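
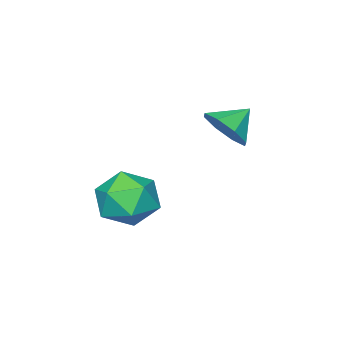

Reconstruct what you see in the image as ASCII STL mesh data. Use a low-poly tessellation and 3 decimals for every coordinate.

solid 
facet normal 0.805 -0.157 -0.572
outer loop
vertex -1.871 -2.546 1.228
vertex -2.435 -2.753 0.492
vertex -2.038 -1.96 0.832
endloop
endfacet
facet normal -0.041 0.551 0.833
outer loop
vertex -1.871 -2.546 1.228
vertex -2.038 -1.96 0.832
vertex -3.385 -2.567 1.168
endloop
endfacet
facet normal 0.805 -0.158 -0.571
outer loop
vertex -2.038 -1.96 0.832
vertex -2.435 -2.753 0.492
vertex -2.437 -1.838 0.236
endloop
endfacet
facet normal -0.300 0.875 0.380
outer loop
vertex -2.038 -1.96 0.832
vertex -2.437 -1.838 0.236
vertex -3.385 -2.567 1.168
endloop
endfacet
facet normal 0.804 -0.159 -0.573
outer loop
vertex -2.437 -1.838 0.236
vertex -2.435 -2.753 0.492
vertex -2.836 -2.253 -0.209
endloop
endfacet
facet normal -0.664 0.741 -0.096
outer loop
vertex -2.437 -1.838 0.236
vertex -2.836 -2.253 -0.209
vertex -3.385 -2.567 1.168
endloop
endfacet
facet normal 0.804 -0.158 -0.573
outer loop
vertex -2.836 -2.253 -0.209
vertex -2.435 -2.753 0.492
vertex -2.999 -2.961 -0.243
endloop
endfacet
facet normal -0.921 0.227 -0.315
outer loop
vertex -2.836 -2.253 -0.209
vertex -2.999 -2.961 -0.243
vertex -3.385 -2.567 1.168
endloop
endfacet
facet normal 0.804 -0.159 -0.572
outer loop
vertex -2.999 -2.961 -0.243
vertex -2.435 -2.753 0.492
vertex -2.833 -3.547 0.153
endloop
endfacet
facet normal -0.920 -0.362 -0.150
outer loop
vertex -2.999 -2.961 -0.243
vertex -2.833 -3.547 0.153
vertex -3.385 -2.567 1.168
endloop
endfacet
facet normal 0.804 -0.159 -0.573
outer loop
vertex -2.833 -3.547 0.153
vertex -2.435 -2.753 0.492
vertex -2.433 -3.668 0.748
endloop
endfacet
facet normal -0.660 -0.687 0.304
outer loop
vertex -2.833 -3.547 0.153
vertex -2.433 -3.668 0.748
vertex -3.385 -2.567 1.168
endloop
endfacet
facet normal 0.805 -0.158 -0.572
outer loop
vertex -2.433 -3.668 0.748
vertex -2.435 -2.753 0.492
vertex -2.035 -3.254 1.194
endloop
endfacet
facet normal -0.297 -0.553 0.778
outer loop
vertex -2.433 -3.668 0.748
vertex -2.035 -3.254 1.194
vertex -3.385 -2.567 1.168
endloop
endfacet
facet normal 0.805 -0.159 -0.572
outer loop
vertex -2.035 -3.254 1.194
vertex -2.435 -2.753 0.492
vertex -1.871 -2.546 1.228
endloop
endfacet
facet normal -0.039 -0.039 0.998
outer loop
vertex -2.035 -3.254 1.194
vertex -1.871 -2.546 1.228
vertex -3.385 -2.567 1.168
endloop
endfacet
facet normal 0.316 0.163 0.935
outer loop
vertex 0.91 -2.955 -0.89
vertex 0.81 -4.084 -0.659
vertex 1.806 -3.663 -1.069
endloop
endfacet
facet normal 0.600 0.637 0.484
outer loop
vertex 0.91 -2.955 -0.89
vertex 1.806 -3.663 -1.069
vertex 1.556 -2.84 -1.842
endloop
endfacet
facet normal 0.065 0.985 0.163
outer loop
vertex 0.91 -2.955 -0.89
vertex 1.556 -2.84 -1.842
vertex 0.405 -2.753 -1.911
endloop
endfacet
facet normal -0.549 0.725 0.415
outer loop
vertex 0.91 -2.955 -0.89
vertex 0.405 -2.753 -1.911
vertex -0.056 -3.521 -1.18
endloop
endfacet
facet normal -0.395 0.218 0.892
outer loop
vertex 0.91 -2.955 -0.89
vertex -0.056 -3.521 -1.18
vertex 0.81 -4.084 -0.659
endloop
endfacet
facet normal 0.961 0.277 -0.015
outer loop
vertex 1.556 -2.84 -1.842
vertex 1.806 -3.663 -1.069
vertex 1.856 -3.899 -2.2
endloop
endfacet
facet normal 0.501 -0.489 0.714
outer loop
vertex 1.806 -3.663 -1.069
vertex 0.81 -4.084 -0.659
vertex 1.395 -4.667 -1.469
endloop
endfacet
facet normal -0.650 -0.402 0.645
outer loop
vertex 0.81 -4.084 -0.659
vertex -0.056 -3.521 -1.18
vertex 0.244 -4.58 -1.538
endloop
endfacet
facet normal -0.899 0.419 -0.127
outer loop
vertex -0.056 -3.521 -1.18
vertex 0.405 -2.753 -1.911
vertex -0.006 -3.757 -2.311
endloop
endfacet
facet normal 0.096 0.839 -0.535
outer loop
vertex 0.405 -2.753 -1.911
vertex 1.556 -2.84 -1.842
vertex 0.99 -3.336 -2.721
endloop
endfacet
facet normal 0.549 -0.725 -0.415
outer loop
vertex 0.89 -4.465 -2.49
vertex 1.856 -3.899 -2.2
vertex 1.395 -4.667 -1.469
endloop
endfacet
facet normal -0.065 -0.985 -0.163
outer loop
vertex 0.89 -4.465 -2.49
vertex 1.395 -4.667 -1.469
vertex 0.244 -4.58 -1.538
endloop
endfacet
facet normal -0.600 -0.637 -0.484
outer loop
vertex 0.89 -4.465 -2.49
vertex 0.244 -4.58 -1.538
vertex -0.006 -3.757 -2.311
endloop
endfacet
facet normal -0.316 -0.163 -0.935
outer loop
vertex 0.89 -4.465 -2.49
vertex -0.006 -3.757 -2.311
vertex 0.99 -3.336 -2.721
endloop
endfacet
facet normal 0.395 -0.218 -0.892
outer loop
vertex 0.89 -4.465 -2.49
vertex 0.99 -3.336 -2.721
vertex 1.856 -3.899 -2.2
endloop
endfacet
facet normal 0.899 -0.419 0.127
outer loop
vertex 1.395 -4.667 -1.469
vertex 1.856 -3.899 -2.2
vertex 1.806 -3.663 -1.069
endloop
endfacet
facet normal -0.096 -0.839 0.535
outer loop
vertex 0.244 -4.58 -1.538
vertex 1.395 -4.667 -1.469
vertex 0.81 -4.084 -0.659
endloop
endfacet
facet normal -0.961 -0.277 0.015
outer loop
vertex -0.006 -3.757 -2.311
vertex 0.244 -4.58 -1.538
vertex -0.056 -3.521 -1.18
endloop
endfacet
facet normal -0.501 0.489 -0.714
outer loop
vertex 0.99 -3.336 -2.721
vertex -0.006 -3.757 -2.311
vertex 0.405 -2.753 -1.911
endloop
endfacet
facet normal 0.650 0.402 -0.645
outer loop
vertex 1.856 -3.899 -2.2
vertex 0.99 -3.336 -2.721
vertex 1.556 -2.84 -1.842
endloop
endfacet

endsolid


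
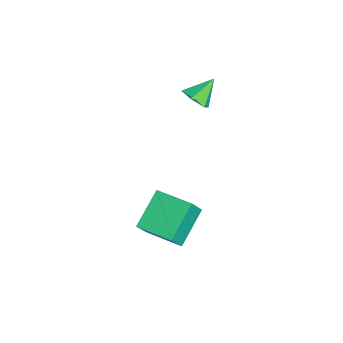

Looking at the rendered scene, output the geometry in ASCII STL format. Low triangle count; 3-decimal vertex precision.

solid 
facet normal -0.587 -0.809 -0.025
outer loop
vertex 0.848 0.739 -2.165
vertex 0.267 1.195 -3.295
vertex 2.178 -0.194 -3.226
endloop
endfacet
facet normal 0.431 -0.337 0.837
outer loop
vertex 3.193 1.205 -3.185
vertex 0.848 0.739 -2.165
vertex 2.178 -0.194 -3.226
endloop
endfacet
facet normal -0.587 -0.809 -0.023
outer loop
vertex 2.178 -0.194 -3.226
vertex 0.267 1.195 -3.295
vertex 1.596 0.261 -4.356
endloop
endfacet
facet normal 0.685 -0.481 -0.547
outer loop
vertex 1.596 0.261 -4.356
vertex 3.193 1.205 -3.185
vertex 2.178 -0.194 -3.226
endloop
endfacet
facet normal -0.685 0.481 0.547
outer loop
vertex 0.848 0.739 -2.165
vertex 1.282 2.594 -3.254
vertex 0.267 1.195 -3.295
endloop
endfacet
facet normal 0.431 -0.337 0.837
outer loop
vertex 1.864 2.139 -2.124
vertex 0.848 0.739 -2.165
vertex 3.193 1.205 -3.185
endloop
endfacet
facet normal -0.685 0.481 0.547
outer loop
vertex 1.864 2.139 -2.124
vertex 1.282 2.594 -3.254
vertex 0.848 0.739 -2.165
endloop
endfacet
facet normal -0.431 0.337 -0.837
outer loop
vertex 0.267 1.195 -3.295
vertex 1.282 2.594 -3.254
vertex 1.596 0.261 -4.356
endloop
endfacet
facet normal 0.685 -0.481 -0.547
outer loop
vertex 2.612 1.661 -4.315
vertex 3.193 1.205 -3.185
vertex 1.596 0.261 -4.356
endloop
endfacet
facet normal -0.431 0.337 -0.837
outer loop
vertex 1.596 0.261 -4.356
vertex 1.282 2.594 -3.254
vertex 2.612 1.661 -4.315
endloop
endfacet
facet normal 0.588 0.809 0.024
outer loop
vertex 2.612 1.661 -4.315
vertex 1.864 2.139 -2.124
vertex 3.193 1.205 -3.185
endloop
endfacet
facet normal 0.587 0.809 0.024
outer loop
vertex 1.282 2.594 -3.254
vertex 1.864 2.139 -2.124
vertex 2.612 1.661 -4.315
endloop
endfacet
facet normal 0.397 -0.647 -0.651
outer loop
vertex -0.94 2.282 2.255
vertex -1.424 2.493 1.75
vertex -0.78 2.834 1.804
endloop
endfacet
facet normal 0.625 0.377 0.683
outer loop
vertex -0.94 2.282 2.255
vertex -0.78 2.834 1.804
vertex -1.936 3.327 2.59
endloop
endfacet
facet normal 0.397 -0.647 -0.651
outer loop
vertex -0.78 2.834 1.804
vertex -1.424 2.493 1.75
vertex -1.264 3.045 1.299
endloop
endfacet
facet normal 0.395 0.919 0.005
outer loop
vertex -0.78 2.834 1.804
vertex -1.264 3.045 1.299
vertex -1.936 3.327 2.59
endloop
endfacet
facet normal 0.397 -0.647 -0.651
outer loop
vertex -1.264 3.045 1.299
vertex -1.424 2.493 1.75
vertex -1.907 2.704 1.246
endloop
endfacet
facet normal -0.406 0.826 -0.392
outer loop
vertex -1.264 3.045 1.299
vertex -1.907 2.704 1.246
vertex -1.936 3.327 2.59
endloop
endfacet
facet normal 0.397 -0.646 -0.651
outer loop
vertex -1.907 2.704 1.246
vertex -1.424 2.493 1.75
vertex -2.067 2.152 1.696
endloop
endfacet
facet normal -0.975 0.193 -0.110
outer loop
vertex -1.907 2.704 1.246
vertex -2.067 2.152 1.696
vertex -1.936 3.327 2.59
endloop
endfacet
facet normal 0.398 -0.647 -0.651
outer loop
vertex -2.067 2.152 1.696
vertex -1.424 2.493 1.75
vertex -1.583 1.941 2.201
endloop
endfacet
facet normal -0.745 -0.349 0.568
outer loop
vertex -2.067 2.152 1.696
vertex -1.583 1.941 2.201
vertex -1.936 3.327 2.59
endloop
endfacet
facet normal 0.398 -0.647 -0.651
outer loop
vertex -1.583 1.941 2.201
vertex -1.424 2.493 1.75
vertex -0.94 2.282 2.255
endloop
endfacet
facet normal 0.055 -0.257 0.965
outer loop
vertex -1.583 1.941 2.201
vertex -0.94 2.282 2.255
vertex -1.936 3.327 2.59
endloop
endfacet

endsolid


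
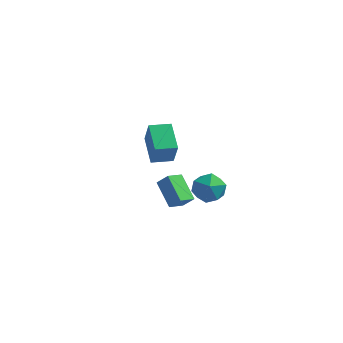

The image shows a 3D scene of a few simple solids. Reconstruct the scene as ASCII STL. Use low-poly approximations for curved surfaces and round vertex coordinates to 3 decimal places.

solid 
facet normal -0.816 -0.576 0.050
outer loop
vertex 2.242 -2.421 3.723
vertex 1.353 -1.097 4.467
vertex 1.803 -1.922 2.312
endloop
endfacet
facet normal 0.504 -0.753 -0.423
outer loop
vertex 2.767 -1.243 2.253
vertex 2.242 -2.421 3.723
vertex 1.803 -1.922 2.312
endloop
endfacet
facet normal -0.816 -0.575 0.050
outer loop
vertex 1.803 -1.922 2.312
vertex 1.353 -1.097 4.467
vertex 0.915 -0.598 3.056
endloop
endfacet
facet normal -0.281 0.320 -0.905
outer loop
vertex 0.915 -0.598 3.056
vertex 2.767 -1.243 2.253
vertex 1.803 -1.922 2.312
endloop
endfacet
facet normal 0.281 -0.320 0.905
outer loop
vertex 2.242 -2.421 3.723
vertex 2.317 -0.418 4.408
vertex 1.353 -1.097 4.467
endloop
endfacet
facet normal 0.505 -0.753 -0.423
outer loop
vertex 3.205 -1.742 3.664
vertex 2.242 -2.421 3.723
vertex 2.767 -1.243 2.253
endloop
endfacet
facet normal 0.281 -0.320 0.905
outer loop
vertex 3.205 -1.742 3.664
vertex 2.317 -0.418 4.408
vertex 2.242 -2.421 3.723
endloop
endfacet
facet normal -0.504 0.753 0.423
outer loop
vertex 1.353 -1.097 4.467
vertex 2.317 -0.418 4.408
vertex 0.915 -0.598 3.056
endloop
endfacet
facet normal -0.281 0.320 -0.905
outer loop
vertex 1.878 0.081 2.997
vertex 2.767 -1.243 2.253
vertex 0.915 -0.598 3.056
endloop
endfacet
facet normal -0.505 0.753 0.423
outer loop
vertex 0.915 -0.598 3.056
vertex 2.317 -0.418 4.408
vertex 1.878 0.081 2.997
endloop
endfacet
facet normal 0.816 0.576 -0.050
outer loop
vertex 1.878 0.081 2.997
vertex 3.205 -1.742 3.664
vertex 2.767 -1.243 2.253
endloop
endfacet
facet normal 0.816 0.576 -0.050
outer loop
vertex 2.317 -0.418 4.408
vertex 3.205 -1.742 3.664
vertex 1.878 0.081 2.997
endloop
endfacet
facet normal -0.675 0.014 -0.738
outer loop
vertex 0.137 2.821 -2.855
vertex 0.565 3.728 -3.229
vertex 1.254 1.866 -3.894
endloop
endfacet
facet normal -0.400 -0.847 0.349
outer loop
vertex 1.915 1.852 -3.171
vertex 0.137 2.821 -2.855
vertex 1.254 1.866 -3.894
endloop
endfacet
facet normal -0.675 0.014 -0.738
outer loop
vertex 1.254 1.866 -3.894
vertex 0.565 3.728 -3.229
vertex 1.682 2.773 -4.268
endloop
endfacet
facet normal 0.620 -0.531 -0.577
outer loop
vertex 1.682 2.773 -4.268
vertex 1.915 1.852 -3.171
vertex 1.254 1.866 -3.894
endloop
endfacet
facet normal -0.620 0.531 0.577
outer loop
vertex 0.137 2.821 -2.855
vertex 1.226 3.714 -2.506
vertex 0.565 3.728 -3.229
endloop
endfacet
facet normal -0.400 -0.847 0.349
outer loop
vertex 0.798 2.807 -2.132
vertex 0.137 2.821 -2.855
vertex 1.915 1.852 -3.171
endloop
endfacet
facet normal -0.620 0.531 0.577
outer loop
vertex 0.798 2.807 -2.132
vertex 1.226 3.714 -2.506
vertex 0.137 2.821 -2.855
endloop
endfacet
facet normal 0.400 0.847 -0.349
outer loop
vertex 0.565 3.728 -3.229
vertex 1.226 3.714 -2.506
vertex 1.682 2.773 -4.268
endloop
endfacet
facet normal 0.620 -0.531 -0.577
outer loop
vertex 2.343 2.759 -3.545
vertex 1.915 1.852 -3.171
vertex 1.682 2.773 -4.268
endloop
endfacet
facet normal 0.400 0.847 -0.349
outer loop
vertex 1.682 2.773 -4.268
vertex 1.226 3.714 -2.506
vertex 2.343 2.759 -3.545
endloop
endfacet
facet normal 0.675 -0.014 0.738
outer loop
vertex 2.343 2.759 -3.545
vertex 0.798 2.807 -2.132
vertex 1.915 1.852 -3.171
endloop
endfacet
facet normal 0.675 -0.014 0.738
outer loop
vertex 1.226 3.714 -2.506
vertex 0.798 2.807 -2.132
vertex 2.343 2.759 -3.545
endloop
endfacet
facet normal -0.576 0.236 0.783
outer loop
vertex 2.158 4.118 -2.668
vertex 2.174 3.075 -2.342
vertex 2.94 3.77 -1.988
endloop
endfacet
facet normal -0.166 0.788 0.594
outer loop
vertex 2.158 4.118 -2.668
vertex 2.94 3.77 -1.988
vertex 3.192 4.444 -2.812
endloop
endfacet
facet normal -0.310 0.947 -0.086
outer loop
vertex 2.158 4.118 -2.668
vertex 3.192 4.444 -2.812
vertex 2.581 4.165 -3.675
endloop
endfacet
facet normal -0.810 0.492 -0.317
outer loop
vertex 2.158 4.118 -2.668
vertex 2.581 4.165 -3.675
vertex 1.953 3.318 -3.385
endloop
endfacet
facet normal -0.974 0.053 0.219
outer loop
vertex 2.158 4.118 -2.668
vertex 1.953 3.318 -3.385
vertex 2.174 3.075 -2.342
endloop
endfacet
facet normal 0.516 0.579 0.631
outer loop
vertex 3.192 4.444 -2.812
vertex 2.94 3.77 -1.988
vertex 3.847 3.602 -2.575
endloop
endfacet
facet normal -0.148 -0.315 0.938
outer loop
vertex 2.94 3.77 -1.988
vertex 2.174 3.075 -2.342
vertex 3.219 2.755 -2.285
endloop
endfacet
facet normal -0.793 -0.609 0.026
outer loop
vertex 2.174 3.075 -2.342
vertex 1.953 3.318 -3.385
vertex 2.608 2.476 -3.148
endloop
endfacet
facet normal -0.527 0.102 -0.844
outer loop
vertex 1.953 3.318 -3.385
vertex 2.581 4.165 -3.675
vertex 2.86 3.15 -3.972
endloop
endfacet
facet normal 0.282 0.837 -0.470
outer loop
vertex 2.581 4.165 -3.675
vertex 3.192 4.444 -2.812
vertex 3.626 3.845 -3.618
endloop
endfacet
facet normal 0.810 -0.492 0.317
outer loop
vertex 3.642 2.802 -3.292
vertex 3.847 3.602 -2.575
vertex 3.219 2.755 -2.285
endloop
endfacet
facet normal 0.310 -0.947 0.086
outer loop
vertex 3.642 2.802 -3.292
vertex 3.219 2.755 -2.285
vertex 2.608 2.476 -3.148
endloop
endfacet
facet normal 0.166 -0.788 -0.594
outer loop
vertex 3.642 2.802 -3.292
vertex 2.608 2.476 -3.148
vertex 2.86 3.15 -3.972
endloop
endfacet
facet normal 0.576 -0.236 -0.783
outer loop
vertex 3.642 2.802 -3.292
vertex 2.86 3.15 -3.972
vertex 3.626 3.845 -3.618
endloop
endfacet
facet normal 0.974 -0.053 -0.219
outer loop
vertex 3.642 2.802 -3.292
vertex 3.626 3.845 -3.618
vertex 3.847 3.602 -2.575
endloop
endfacet
facet normal 0.527 -0.102 0.844
outer loop
vertex 3.219 2.755 -2.285
vertex 3.847 3.602 -2.575
vertex 2.94 3.77 -1.988
endloop
endfacet
facet normal -0.282 -0.837 0.470
outer loop
vertex 2.608 2.476 -3.148
vertex 3.219 2.755 -2.285
vertex 2.174 3.075 -2.342
endloop
endfacet
facet normal -0.516 -0.579 -0.631
outer loop
vertex 2.86 3.15 -3.972
vertex 2.608 2.476 -3.148
vertex 1.953 3.318 -3.385
endloop
endfacet
facet normal 0.148 0.315 -0.938
outer loop
vertex 3.626 3.845 -3.618
vertex 2.86 3.15 -3.972
vertex 2.581 4.165 -3.675
endloop
endfacet
facet normal 0.793 0.609 -0.026
outer loop
vertex 3.847 3.602 -2.575
vertex 3.626 3.845 -3.618
vertex 3.192 4.444 -2.812
endloop
endfacet

endsolid


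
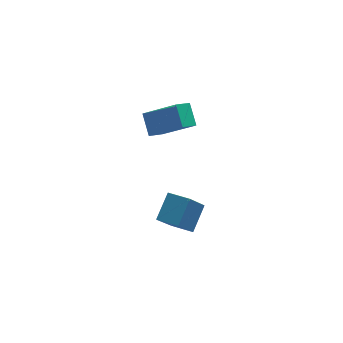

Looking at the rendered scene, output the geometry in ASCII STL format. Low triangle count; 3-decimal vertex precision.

solid 
facet normal -0.788 0.614 -0.054
outer loop
vertex 0.23 -3.67 -1.623
vertex 0.86 -2.783 -0.727
vertex 0.993 -2.813 -3.01
endloop
endfacet
facet normal -0.447 -0.630 -0.635
outer loop
vertex 1.82 -3.457 -2.953
vertex 0.23 -3.67 -1.623
vertex 0.993 -2.813 -3.01
endloop
endfacet
facet normal -0.788 0.613 -0.054
outer loop
vertex 0.993 -2.813 -3.01
vertex 0.86 -2.783 -0.727
vertex 1.623 -1.925 -2.113
endloop
endfacet
facet normal 0.424 0.477 -0.770
outer loop
vertex 1.623 -1.925 -2.113
vertex 1.82 -3.457 -2.953
vertex 0.993 -2.813 -3.01
endloop
endfacet
facet normal -0.424 -0.477 0.770
outer loop
vertex 0.23 -3.67 -1.623
vertex 1.687 -3.427 -0.67
vertex 0.86 -2.783 -0.727
endloop
endfacet
facet normal -0.448 -0.629 -0.636
outer loop
vertex 1.057 -4.315 -1.567
vertex 0.23 -3.67 -1.623
vertex 1.82 -3.457 -2.953
endloop
endfacet
facet normal -0.424 -0.477 0.770
outer loop
vertex 1.057 -4.315 -1.567
vertex 1.687 -3.427 -0.67
vertex 0.23 -3.67 -1.623
endloop
endfacet
facet normal 0.447 0.630 0.636
outer loop
vertex 0.86 -2.783 -0.727
vertex 1.687 -3.427 -0.67
vertex 1.623 -1.925 -2.113
endloop
endfacet
facet normal 0.424 0.477 -0.770
outer loop
vertex 2.45 -2.57 -2.057
vertex 1.82 -3.457 -2.953
vertex 1.623 -1.925 -2.113
endloop
endfacet
facet normal 0.448 0.629 0.635
outer loop
vertex 1.623 -1.925 -2.113
vertex 1.687 -3.427 -0.67
vertex 2.45 -2.57 -2.057
endloop
endfacet
facet normal 0.788 -0.614 0.054
outer loop
vertex 2.45 -2.57 -2.057
vertex 1.057 -4.315 -1.567
vertex 1.82 -3.457 -2.953
endloop
endfacet
facet normal 0.788 -0.614 0.054
outer loop
vertex 1.687 -3.427 -0.67
vertex 1.057 -4.315 -1.567
vertex 2.45 -2.57 -2.057
endloop
endfacet
facet normal -0.742 -0.521 0.423
outer loop
vertex 1.538 -2.389 3.211
vertex 1.395 -1.554 3.988
vertex 0.259 -1.519 2.04
endloop
endfacet
facet normal 0.125 -0.727 -0.676
outer loop
vertex 0.905 -1.066 1.672
vertex 1.538 -2.389 3.211
vertex 0.259 -1.519 2.04
endloop
endfacet
facet normal -0.742 -0.520 0.423
outer loop
vertex 0.259 -1.519 2.04
vertex 1.395 -1.554 3.988
vertex 0.117 -0.684 2.817
endloop
endfacet
facet normal -0.659 0.449 -0.603
outer loop
vertex 0.117 -0.684 2.817
vertex 0.905 -1.066 1.672
vertex 0.259 -1.519 2.04
endloop
endfacet
facet normal 0.659 -0.449 0.604
outer loop
vertex 1.538 -2.389 3.211
vertex 2.041 -1.101 3.62
vertex 1.395 -1.554 3.988
endloop
endfacet
facet normal 0.125 -0.726 -0.676
outer loop
vertex 2.183 -1.936 2.843
vertex 1.538 -2.389 3.211
vertex 0.905 -1.066 1.672
endloop
endfacet
facet normal 0.659 -0.449 0.603
outer loop
vertex 2.183 -1.936 2.843
vertex 2.041 -1.101 3.62
vertex 1.538 -2.389 3.211
endloop
endfacet
facet normal -0.125 0.727 0.676
outer loop
vertex 1.395 -1.554 3.988
vertex 2.041 -1.101 3.62
vertex 0.117 -0.684 2.817
endloop
endfacet
facet normal -0.659 0.449 -0.603
outer loop
vertex 0.762 -0.231 2.449
vertex 0.905 -1.066 1.672
vertex 0.117 -0.684 2.817
endloop
endfacet
facet normal -0.125 0.726 0.676
outer loop
vertex 0.117 -0.684 2.817
vertex 2.041 -1.101 3.62
vertex 0.762 -0.231 2.449
endloop
endfacet
facet normal 0.742 0.521 -0.423
outer loop
vertex 0.762 -0.231 2.449
vertex 2.183 -1.936 2.843
vertex 0.905 -1.066 1.672
endloop
endfacet
facet normal 0.742 0.520 -0.424
outer loop
vertex 2.041 -1.101 3.62
vertex 2.183 -1.936 2.843
vertex 0.762 -0.231 2.449
endloop
endfacet

endsolid


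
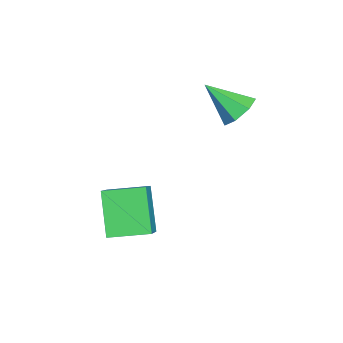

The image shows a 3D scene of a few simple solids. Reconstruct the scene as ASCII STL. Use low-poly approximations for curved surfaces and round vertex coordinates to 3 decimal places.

solid 
facet normal 0.090 0.748 -0.657
outer loop
vertex 0.058 4.27 1.085
vertex -0.454 3.817 0.499
vertex -0.71 4.404 1.132
endloop
endfacet
facet normal 0.109 0.294 0.950
outer loop
vertex 0.058 4.27 1.085
vertex -0.71 4.404 1.132
vertex -0.626 2.403 1.741
endloop
endfacet
facet normal 0.091 0.748 -0.657
outer loop
vertex -0.71 4.404 1.132
vertex -0.454 3.817 0.499
vertex -1.285 4.096 0.702
endloop
endfacet
facet normal -0.652 0.195 0.732
outer loop
vertex -0.71 4.404 1.132
vertex -1.285 4.096 0.702
vertex -0.626 2.403 1.741
endloop
endfacet
facet normal 0.091 0.748 -0.657
outer loop
vertex -1.285 4.096 0.702
vertex -0.454 3.817 0.499
vertex -1.234 3.578 0.119
endloop
endfacet
facet normal -0.949 -0.272 0.159
outer loop
vertex -1.285 4.096 0.702
vertex -1.234 3.578 0.119
vertex -0.626 2.403 1.741
endloop
endfacet
facet normal 0.091 0.748 -0.658
outer loop
vertex -1.234 3.578 0.119
vertex -0.454 3.817 0.499
vertex -0.596 3.24 -0.177
endloop
endfacet
facet normal -0.558 -0.757 -0.339
outer loop
vertex -1.234 3.578 0.119
vertex -0.596 3.24 -0.177
vertex -0.626 2.403 1.741
endloop
endfacet
facet normal 0.090 0.748 -0.657
outer loop
vertex -0.596 3.24 -0.177
vertex -0.454 3.817 0.499
vertex 0.149 3.337 0.035
endloop
endfacet
facet normal 0.226 -0.894 -0.387
outer loop
vertex -0.596 3.24 -0.177
vertex 0.149 3.337 0.035
vertex -0.626 2.403 1.741
endloop
endfacet
facet normal 0.090 0.749 -0.657
outer loop
vertex 0.149 3.337 0.035
vertex -0.454 3.817 0.499
vertex 0.44 3.795 0.597
endloop
endfacet
facet normal 0.813 -0.580 0.052
outer loop
vertex 0.149 3.337 0.035
vertex 0.44 3.795 0.597
vertex -0.626 2.403 1.741
endloop
endfacet
facet normal 0.090 0.748 -0.657
outer loop
vertex 0.44 3.795 0.597
vertex -0.454 3.817 0.499
vertex 0.058 4.27 1.085
endloop
endfacet
facet normal 0.761 -0.052 0.646
outer loop
vertex 0.44 3.795 0.597
vertex 0.058 4.27 1.085
vertex -0.626 2.403 1.741
endloop
endfacet
facet normal -0.585 -0.223 0.780
outer loop
vertex 3.896 -0.729 -1.542
vertex 3.566 0.934 -1.315
vertex 2.415 -0.866 -2.691
endloop
endfacet
facet normal 0.193 -0.972 -0.133
outer loop
vertex 3.654 -0.394 -4.345
vertex 3.896 -0.729 -1.542
vertex 2.415 -0.866 -2.691
endloop
endfacet
facet normal -0.585 -0.223 0.780
outer loop
vertex 2.415 -0.866 -2.691
vertex 3.566 0.934 -1.315
vertex 2.085 0.797 -2.464
endloop
endfacet
facet normal -0.788 -0.073 -0.611
outer loop
vertex 2.085 0.797 -2.464
vertex 3.654 -0.394 -4.345
vertex 2.415 -0.866 -2.691
endloop
endfacet
facet normal 0.788 0.073 0.611
outer loop
vertex 3.896 -0.729 -1.542
vertex 4.805 1.406 -2.969
vertex 3.566 0.934 -1.315
endloop
endfacet
facet normal 0.193 -0.972 -0.133
outer loop
vertex 5.135 -0.257 -3.196
vertex 3.896 -0.729 -1.542
vertex 3.654 -0.394 -4.345
endloop
endfacet
facet normal 0.788 0.073 0.611
outer loop
vertex 5.135 -0.257 -3.196
vertex 4.805 1.406 -2.969
vertex 3.896 -0.729 -1.542
endloop
endfacet
facet normal -0.193 0.972 0.133
outer loop
vertex 3.566 0.934 -1.315
vertex 4.805 1.406 -2.969
vertex 2.085 0.797 -2.464
endloop
endfacet
facet normal -0.788 -0.073 -0.611
outer loop
vertex 3.324 1.269 -4.118
vertex 3.654 -0.394 -4.345
vertex 2.085 0.797 -2.464
endloop
endfacet
facet normal -0.193 0.972 0.133
outer loop
vertex 2.085 0.797 -2.464
vertex 4.805 1.406 -2.969
vertex 3.324 1.269 -4.118
endloop
endfacet
facet normal 0.585 0.223 -0.780
outer loop
vertex 3.324 1.269 -4.118
vertex 5.135 -0.257 -3.196
vertex 3.654 -0.394 -4.345
endloop
endfacet
facet normal 0.585 0.223 -0.780
outer loop
vertex 4.805 1.406 -2.969
vertex 5.135 -0.257 -3.196
vertex 3.324 1.269 -4.118
endloop
endfacet

endsolid


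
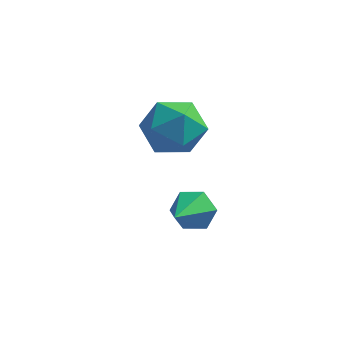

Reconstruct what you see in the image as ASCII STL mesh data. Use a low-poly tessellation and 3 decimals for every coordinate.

solid 
facet normal -0.285 0.745 0.603
outer loop
vertex -1.611 4.195 -2.479
vertex -1.633 3.588 -1.739
vertex -0.828 4.063 -1.945
endloop
endfacet
facet normal 0.119 0.990 0.070
outer loop
vertex -1.611 4.195 -2.479
vertex -0.828 4.063 -1.945
vertex -0.753 4.121 -2.897
endloop
endfacet
facet normal -0.196 0.814 -0.547
outer loop
vertex -1.611 4.195 -2.479
vertex -0.753 4.121 -2.897
vertex -1.512 3.681 -3.28
endloop
endfacet
facet normal -0.796 0.460 -0.393
outer loop
vertex -1.611 4.195 -2.479
vertex -1.512 3.681 -3.28
vertex -2.055 3.352 -2.565
endloop
endfacet
facet normal -0.852 0.417 0.316
outer loop
vertex -1.611 4.195 -2.479
vertex -2.055 3.352 -2.565
vertex -1.633 3.588 -1.739
endloop
endfacet
facet normal 0.749 0.655 0.099
outer loop
vertex -0.753 4.121 -2.897
vertex -0.828 4.063 -1.945
vertex -0.245 3.468 -2.415
endloop
endfacet
facet normal 0.093 0.259 0.961
outer loop
vertex -0.828 4.063 -1.945
vertex -1.633 3.588 -1.739
vertex -0.788 3.139 -1.7
endloop
endfacet
facet normal -0.823 -0.272 0.498
outer loop
vertex -1.633 3.588 -1.739
vertex -2.055 3.352 -2.565
vertex -1.547 2.699 -2.083
endloop
endfacet
facet normal -0.732 -0.204 -0.650
outer loop
vertex -2.055 3.352 -2.565
vertex -1.512 3.681 -3.28
vertex -1.472 2.757 -3.035
endloop
endfacet
facet normal 0.238 0.370 -0.898
outer loop
vertex -1.512 3.681 -3.28
vertex -0.753 4.121 -2.897
vertex -0.667 3.232 -3.241
endloop
endfacet
facet normal 0.796 -0.460 0.393
outer loop
vertex -0.689 2.625 -2.501
vertex -0.245 3.468 -2.415
vertex -0.788 3.139 -1.7
endloop
endfacet
facet normal 0.196 -0.814 0.547
outer loop
vertex -0.689 2.625 -2.501
vertex -0.788 3.139 -1.7
vertex -1.547 2.699 -2.083
endloop
endfacet
facet normal -0.119 -0.990 -0.070
outer loop
vertex -0.689 2.625 -2.501
vertex -1.547 2.699 -2.083
vertex -1.472 2.757 -3.035
endloop
endfacet
facet normal 0.285 -0.745 -0.603
outer loop
vertex -0.689 2.625 -2.501
vertex -1.472 2.757 -3.035
vertex -0.667 3.232 -3.241
endloop
endfacet
facet normal 0.852 -0.417 -0.316
outer loop
vertex -0.689 2.625 -2.501
vertex -0.667 3.232 -3.241
vertex -0.245 3.468 -2.415
endloop
endfacet
facet normal 0.732 0.204 0.650
outer loop
vertex -0.788 3.139 -1.7
vertex -0.245 3.468 -2.415
vertex -0.828 4.063 -1.945
endloop
endfacet
facet normal -0.238 -0.370 0.898
outer loop
vertex -1.547 2.699 -2.083
vertex -0.788 3.139 -1.7
vertex -1.633 3.588 -1.739
endloop
endfacet
facet normal -0.749 -0.655 -0.099
outer loop
vertex -1.472 2.757 -3.035
vertex -1.547 2.699 -2.083
vertex -2.055 3.352 -2.565
endloop
endfacet
facet normal -0.093 -0.259 -0.961
outer loop
vertex -0.667 3.232 -3.241
vertex -1.472 2.757 -3.035
vertex -1.512 3.681 -3.28
endloop
endfacet
facet normal 0.823 0.272 -0.498
outer loop
vertex -0.245 3.468 -2.415
vertex -0.667 3.232 -3.241
vertex -0.753 4.121 -2.897
endloop
endfacet
facet normal 0.154 0.859 -0.489
outer loop
vertex 0.179 1.337 -3.05
vertex -0.014 1.067 -3.585
vertex -0.43 1.355 -3.21
endloop
endfacet
facet normal -0.249 0.125 0.961
outer loop
vertex 0.179 1.337 -3.05
vertex -0.43 1.355 -3.21
vertex -0.206 -0.007 -2.975
endloop
endfacet
facet normal 0.154 0.859 -0.489
outer loop
vertex -0.43 1.355 -3.21
vertex -0.014 1.067 -3.585
vertex -0.623 1.085 -3.745
endloop
endfacet
facet normal -0.922 -0.087 0.377
outer loop
vertex -0.43 1.355 -3.21
vertex -0.623 1.085 -3.745
vertex -0.206 -0.007 -2.975
endloop
endfacet
facet normal 0.154 0.859 -0.488
outer loop
vertex -0.623 1.085 -3.745
vertex -0.014 1.067 -3.585
vertex -0.207 0.797 -4.121
endloop
endfacet
facet normal -0.736 -0.555 -0.389
outer loop
vertex -0.623 1.085 -3.745
vertex -0.207 0.797 -4.121
vertex -0.206 -0.007 -2.975
endloop
endfacet
facet normal 0.154 0.859 -0.488
outer loop
vertex -0.207 0.797 -4.121
vertex -0.014 1.067 -3.585
vertex 0.402 0.779 -3.961
endloop
endfacet
facet normal 0.126 -0.812 -0.570
outer loop
vertex -0.207 0.797 -4.121
vertex 0.402 0.779 -3.961
vertex -0.206 -0.007 -2.975
endloop
endfacet
facet normal 0.154 0.859 -0.488
outer loop
vertex 0.402 0.779 -3.961
vertex -0.014 1.067 -3.585
vertex 0.595 1.049 -3.425
endloop
endfacet
facet normal 0.800 -0.600 0.014
outer loop
vertex 0.402 0.779 -3.961
vertex 0.595 1.049 -3.425
vertex -0.206 -0.007 -2.975
endloop
endfacet
facet normal 0.154 0.859 -0.489
outer loop
vertex 0.595 1.049 -3.425
vertex -0.014 1.067 -3.585
vertex 0.179 1.337 -3.05
endloop
endfacet
facet normal 0.612 -0.132 0.780
outer loop
vertex 0.595 1.049 -3.425
vertex 0.179 1.337 -3.05
vertex -0.206 -0.007 -2.975
endloop
endfacet

endsolid


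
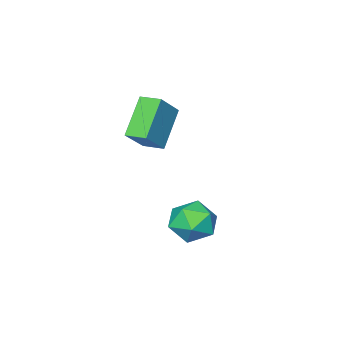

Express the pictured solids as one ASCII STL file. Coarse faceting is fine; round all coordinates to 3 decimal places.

solid 
facet normal -0.710 -0.165 -0.684
outer loop
vertex 1.895 -2.289 0.467
vertex 1.607 -1.42 0.556
vertex 3.124 -1.737 -0.943
endloop
endfacet
facet normal 0.313 -0.945 -0.097
outer loop
vertex 4.233 -1.48 0.124
vertex 1.895 -2.289 0.467
vertex 3.124 -1.737 -0.943
endloop
endfacet
facet normal -0.710 -0.165 -0.684
outer loop
vertex 3.124 -1.737 -0.943
vertex 1.607 -1.42 0.556
vertex 2.836 -0.868 -0.854
endloop
endfacet
facet normal 0.630 0.283 -0.723
outer loop
vertex 2.836 -0.868 -0.854
vertex 4.233 -1.48 0.124
vertex 3.124 -1.737 -0.943
endloop
endfacet
facet normal -0.630 -0.283 0.723
outer loop
vertex 1.895 -2.289 0.467
vertex 2.716 -1.163 1.623
vertex 1.607 -1.42 0.556
endloop
endfacet
facet normal 0.313 -0.945 -0.097
outer loop
vertex 3.004 -2.032 1.534
vertex 1.895 -2.289 0.467
vertex 4.233 -1.48 0.124
endloop
endfacet
facet normal -0.630 -0.283 0.723
outer loop
vertex 3.004 -2.032 1.534
vertex 2.716 -1.163 1.623
vertex 1.895 -2.289 0.467
endloop
endfacet
facet normal -0.313 0.945 0.097
outer loop
vertex 1.607 -1.42 0.556
vertex 2.716 -1.163 1.623
vertex 2.836 -0.868 -0.854
endloop
endfacet
facet normal 0.630 0.283 -0.723
outer loop
vertex 3.945 -0.611 0.213
vertex 4.233 -1.48 0.124
vertex 2.836 -0.868 -0.854
endloop
endfacet
facet normal -0.313 0.945 0.097
outer loop
vertex 2.836 -0.868 -0.854
vertex 2.716 -1.163 1.623
vertex 3.945 -0.611 0.213
endloop
endfacet
facet normal 0.710 0.165 0.684
outer loop
vertex 3.945 -0.611 0.213
vertex 3.004 -2.032 1.534
vertex 4.233 -1.48 0.124
endloop
endfacet
facet normal 0.710 0.165 0.684
outer loop
vertex 2.716 -1.163 1.623
vertex 3.004 -2.032 1.534
vertex 3.945 -0.611 0.213
endloop
endfacet
facet normal 0.431 0.794 -0.429
outer loop
vertex 3.772 1.449 -4.524
vertex 3.055 2.07 -4.094
vertex 3.939 1.866 -3.584
endloop
endfacet
facet normal 0.913 0.288 -0.290
outer loop
vertex 3.772 1.449 -4.524
vertex 3.939 1.866 -3.584
vertex 4.194 0.873 -3.766
endloop
endfacet
facet normal 0.713 -0.307 -0.630
outer loop
vertex 3.772 1.449 -4.524
vertex 4.194 0.873 -3.766
vertex 3.467 0.463 -4.388
endloop
endfacet
facet normal 0.106 -0.168 -0.980
outer loop
vertex 3.772 1.449 -4.524
vertex 3.467 0.463 -4.388
vertex 2.763 1.203 -4.591
endloop
endfacet
facet normal -0.068 0.513 -0.855
outer loop
vertex 3.772 1.449 -4.524
vertex 2.763 1.203 -4.591
vertex 3.055 2.07 -4.094
endloop
endfacet
facet normal 0.898 0.155 0.412
outer loop
vertex 4.194 0.873 -3.766
vertex 3.939 1.866 -3.584
vertex 3.737 1.137 -2.869
endloop
endfacet
facet normal 0.117 0.975 0.187
outer loop
vertex 3.939 1.866 -3.584
vertex 3.055 2.07 -4.094
vertex 3.033 1.877 -3.072
endloop
endfacet
facet normal -0.689 0.521 -0.504
outer loop
vertex 3.055 2.07 -4.094
vertex 2.763 1.203 -4.591
vertex 2.306 1.467 -3.694
endloop
endfacet
facet normal -0.406 -0.580 -0.706
outer loop
vertex 2.763 1.203 -4.591
vertex 3.467 0.463 -4.388
vertex 2.561 0.474 -3.876
endloop
endfacet
facet normal 0.575 -0.806 -0.140
outer loop
vertex 3.467 0.463 -4.388
vertex 4.194 0.873 -3.766
vertex 3.445 0.27 -3.366
endloop
endfacet
facet normal -0.106 0.168 0.980
outer loop
vertex 2.728 0.891 -2.936
vertex 3.737 1.137 -2.869
vertex 3.033 1.877 -3.072
endloop
endfacet
facet normal -0.713 0.307 0.630
outer loop
vertex 2.728 0.891 -2.936
vertex 3.033 1.877 -3.072
vertex 2.306 1.467 -3.694
endloop
endfacet
facet normal -0.913 -0.288 0.290
outer loop
vertex 2.728 0.891 -2.936
vertex 2.306 1.467 -3.694
vertex 2.561 0.474 -3.876
endloop
endfacet
facet normal -0.431 -0.794 0.429
outer loop
vertex 2.728 0.891 -2.936
vertex 2.561 0.474 -3.876
vertex 3.445 0.27 -3.366
endloop
endfacet
facet normal 0.068 -0.513 0.855
outer loop
vertex 2.728 0.891 -2.936
vertex 3.445 0.27 -3.366
vertex 3.737 1.137 -2.869
endloop
endfacet
facet normal 0.406 0.580 0.706
outer loop
vertex 3.033 1.877 -3.072
vertex 3.737 1.137 -2.869
vertex 3.939 1.866 -3.584
endloop
endfacet
facet normal -0.575 0.806 0.140
outer loop
vertex 2.306 1.467 -3.694
vertex 3.033 1.877 -3.072
vertex 3.055 2.07 -4.094
endloop
endfacet
facet normal -0.898 -0.155 -0.412
outer loop
vertex 2.561 0.474 -3.876
vertex 2.306 1.467 -3.694
vertex 2.763 1.203 -4.591
endloop
endfacet
facet normal -0.117 -0.975 -0.187
outer loop
vertex 3.445 0.27 -3.366
vertex 2.561 0.474 -3.876
vertex 3.467 0.463 -4.388
endloop
endfacet
facet normal 0.689 -0.521 0.504
outer loop
vertex 3.737 1.137 -2.869
vertex 3.445 0.27 -3.366
vertex 4.194 0.873 -3.766
endloop
endfacet

endsolid


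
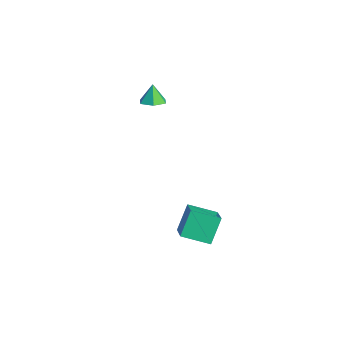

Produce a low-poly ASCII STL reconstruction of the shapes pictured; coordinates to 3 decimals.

solid 
facet normal -0.333 0.489 0.807
outer loop
vertex 3.661 1.844 -0.564
vertex 4.446 3.333 -1.142
vertex 2.152 2.292 -1.458
endloop
endfacet
facet normal -0.441 -0.837 0.325
outer loop
vertex 2.754 1.407 -2.918
vertex 3.661 1.844 -0.564
vertex 2.152 2.292 -1.458
endloop
endfacet
facet normal -0.333 0.489 0.806
outer loop
vertex 2.152 2.292 -1.458
vertex 4.446 3.333 -1.142
vertex 2.937 3.781 -2.037
endloop
endfacet
facet normal -0.834 0.247 -0.494
outer loop
vertex 2.937 3.781 -2.037
vertex 2.754 1.407 -2.918
vertex 2.152 2.292 -1.458
endloop
endfacet
facet normal 0.834 -0.248 0.494
outer loop
vertex 3.661 1.844 -0.564
vertex 5.048 2.448 -2.602
vertex 4.446 3.333 -1.142
endloop
endfacet
facet normal -0.441 -0.836 0.325
outer loop
vertex 4.263 0.959 -2.023
vertex 3.661 1.844 -0.564
vertex 2.754 1.407 -2.918
endloop
endfacet
facet normal 0.834 -0.247 0.494
outer loop
vertex 4.263 0.959 -2.023
vertex 5.048 2.448 -2.602
vertex 3.661 1.844 -0.564
endloop
endfacet
facet normal 0.441 0.836 -0.325
outer loop
vertex 4.446 3.333 -1.142
vertex 5.048 2.448 -2.602
vertex 2.937 3.781 -2.037
endloop
endfacet
facet normal -0.833 0.248 -0.494
outer loop
vertex 3.539 2.896 -3.496
vertex 2.754 1.407 -2.918
vertex 2.937 3.781 -2.037
endloop
endfacet
facet normal 0.441 0.836 -0.325
outer loop
vertex 2.937 3.781 -2.037
vertex 5.048 2.448 -2.602
vertex 3.539 2.896 -3.496
endloop
endfacet
facet normal 0.333 -0.489 -0.806
outer loop
vertex 3.539 2.896 -3.496
vertex 4.263 0.959 -2.023
vertex 2.754 1.407 -2.918
endloop
endfacet
facet normal 0.333 -0.489 -0.806
outer loop
vertex 5.048 2.448 -2.602
vertex 4.263 0.959 -2.023
vertex 3.539 2.896 -3.496
endloop
endfacet
facet normal 0.312 -0.124 -0.942
outer loop
vertex -2.996 3.155 3.228
vertex -3.622 2.611 3.092
vertex -3.737 3.43 2.946
endloop
endfacet
facet normal 0.149 0.874 0.462
outer loop
vertex -2.996 3.155 3.228
vertex -3.737 3.43 2.946
vertex -4.018 2.769 4.288
endloop
endfacet
facet normal 0.312 -0.124 -0.942
outer loop
vertex -3.737 3.43 2.946
vertex -3.622 2.611 3.092
vertex -4.363 2.887 2.81
endloop
endfacet
facet normal -0.666 0.715 0.213
outer loop
vertex -3.737 3.43 2.946
vertex -4.363 2.887 2.81
vertex -4.018 2.769 4.288
endloop
endfacet
facet normal 0.312 -0.124 -0.942
outer loop
vertex -4.363 2.887 2.81
vertex -3.622 2.611 3.092
vertex -4.247 2.068 2.956
endloop
endfacet
facet normal -0.971 -0.099 0.219
outer loop
vertex -4.363 2.887 2.81
vertex -4.247 2.068 2.956
vertex -4.018 2.769 4.288
endloop
endfacet
facet normal 0.312 -0.124 -0.942
outer loop
vertex -4.247 2.068 2.956
vertex -3.622 2.611 3.092
vertex -3.506 1.792 3.238
endloop
endfacet
facet normal -0.460 -0.751 0.474
outer loop
vertex -4.247 2.068 2.956
vertex -3.506 1.792 3.238
vertex -4.018 2.769 4.288
endloop
endfacet
facet normal 0.312 -0.124 -0.942
outer loop
vertex -3.506 1.792 3.238
vertex -3.622 2.611 3.092
vertex -2.88 2.336 3.374
endloop
endfacet
facet normal 0.356 -0.591 0.724
outer loop
vertex -3.506 1.792 3.238
vertex -2.88 2.336 3.374
vertex -4.018 2.769 4.288
endloop
endfacet
facet normal 0.312 -0.124 -0.942
outer loop
vertex -2.88 2.336 3.374
vertex -3.622 2.611 3.092
vertex -2.996 3.155 3.228
endloop
endfacet
facet normal 0.660 0.221 0.717
outer loop
vertex -2.88 2.336 3.374
vertex -2.996 3.155 3.228
vertex -4.018 2.769 4.288
endloop
endfacet

endsolid


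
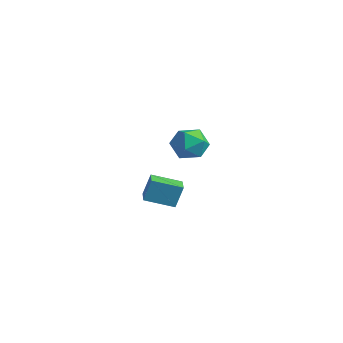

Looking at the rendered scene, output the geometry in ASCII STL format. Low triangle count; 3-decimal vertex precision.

solid 
facet normal -0.643 0.524 0.558
outer loop
vertex -2.433 4.631 -2.708
vertex -2.54 3.825 -2.074
vertex -1.81 4.529 -1.894
endloop
endfacet
facet normal -0.167 0.955 0.247
outer loop
vertex -2.433 4.631 -2.708
vertex -1.81 4.529 -1.894
vertex -1.426 4.831 -2.801
endloop
endfacet
facet normal -0.214 0.862 -0.460
outer loop
vertex -2.433 4.631 -2.708
vertex -1.426 4.831 -2.801
vertex -1.92 4.313 -3.543
endloop
endfacet
facet normal -0.719 0.375 -0.585
outer loop
vertex -2.433 4.631 -2.708
vertex -1.92 4.313 -3.543
vertex -2.609 3.692 -3.094
endloop
endfacet
facet normal -0.985 0.166 0.045
outer loop
vertex -2.433 4.631 -2.708
vertex -2.609 3.692 -3.094
vertex -2.54 3.825 -2.074
endloop
endfacet
facet normal 0.485 0.748 0.454
outer loop
vertex -1.426 4.831 -2.801
vertex -1.81 4.529 -1.894
vertex -0.911 4.148 -2.226
endloop
endfacet
facet normal -0.286 0.052 0.957
outer loop
vertex -1.81 4.529 -1.894
vertex -2.54 3.825 -2.074
vertex -1.6 3.527 -1.777
endloop
endfacet
facet normal -0.840 -0.528 0.126
outer loop
vertex -2.54 3.825 -2.074
vertex -2.609 3.692 -3.094
vertex -2.094 3.009 -2.519
endloop
endfacet
facet normal -0.410 -0.190 -0.892
outer loop
vertex -2.609 3.692 -3.094
vertex -1.92 4.313 -3.543
vertex -1.71 3.311 -3.426
endloop
endfacet
facet normal 0.408 0.599 -0.689
outer loop
vertex -1.92 4.313 -3.543
vertex -1.426 4.831 -2.801
vertex -0.98 4.015 -3.246
endloop
endfacet
facet normal 0.719 -0.375 0.585
outer loop
vertex -1.087 3.209 -2.612
vertex -0.911 4.148 -2.226
vertex -1.6 3.527 -1.777
endloop
endfacet
facet normal 0.214 -0.862 0.460
outer loop
vertex -1.087 3.209 -2.612
vertex -1.6 3.527 -1.777
vertex -2.094 3.009 -2.519
endloop
endfacet
facet normal 0.167 -0.955 -0.247
outer loop
vertex -1.087 3.209 -2.612
vertex -2.094 3.009 -2.519
vertex -1.71 3.311 -3.426
endloop
endfacet
facet normal 0.643 -0.524 -0.558
outer loop
vertex -1.087 3.209 -2.612
vertex -1.71 3.311 -3.426
vertex -0.98 4.015 -3.246
endloop
endfacet
facet normal 0.985 -0.166 -0.045
outer loop
vertex -1.087 3.209 -2.612
vertex -0.98 4.015 -3.246
vertex -0.911 4.148 -2.226
endloop
endfacet
facet normal 0.410 0.190 0.892
outer loop
vertex -1.6 3.527 -1.777
vertex -0.911 4.148 -2.226
vertex -1.81 4.529 -1.894
endloop
endfacet
facet normal -0.408 -0.599 0.689
outer loop
vertex -2.094 3.009 -2.519
vertex -1.6 3.527 -1.777
vertex -2.54 3.825 -2.074
endloop
endfacet
facet normal -0.485 -0.748 -0.454
outer loop
vertex -1.71 3.311 -3.426
vertex -2.094 3.009 -2.519
vertex -2.609 3.692 -3.094
endloop
endfacet
facet normal 0.286 -0.052 -0.957
outer loop
vertex -0.98 4.015 -3.246
vertex -1.71 3.311 -3.426
vertex -1.92 4.313 -3.543
endloop
endfacet
facet normal 0.840 0.528 -0.126
outer loop
vertex -0.911 4.148 -2.226
vertex -0.98 4.015 -3.246
vertex -1.426 4.831 -2.801
endloop
endfacet
facet normal -0.851 0.517 -0.091
outer loop
vertex 3.267 -1.523 -1.324
vertex 3.997 -0.397 -1.755
vertex 3.169 -1.876 -2.414
endloop
endfacet
facet normal -0.518 -0.799 0.305
outer loop
vertex 4.003 -2.383 -2.325
vertex 3.267 -1.523 -1.324
vertex 3.169 -1.876 -2.414
endloop
endfacet
facet normal -0.851 0.517 -0.091
outer loop
vertex 3.169 -1.876 -2.414
vertex 3.997 -0.397 -1.755
vertex 3.899 -0.75 -2.845
endloop
endfacet
facet normal -0.086 -0.307 -0.948
outer loop
vertex 3.899 -0.75 -2.845
vertex 4.003 -2.383 -2.325
vertex 3.169 -1.876 -2.414
endloop
endfacet
facet normal 0.086 0.307 0.948
outer loop
vertex 3.267 -1.523 -1.324
vertex 4.831 -0.904 -1.666
vertex 3.997 -0.397 -1.755
endloop
endfacet
facet normal -0.518 -0.799 0.305
outer loop
vertex 4.101 -2.03 -1.235
vertex 3.267 -1.523 -1.324
vertex 4.003 -2.383 -2.325
endloop
endfacet
facet normal 0.086 0.307 0.948
outer loop
vertex 4.101 -2.03 -1.235
vertex 4.831 -0.904 -1.666
vertex 3.267 -1.523 -1.324
endloop
endfacet
facet normal 0.518 0.799 -0.305
outer loop
vertex 3.997 -0.397 -1.755
vertex 4.831 -0.904 -1.666
vertex 3.899 -0.75 -2.845
endloop
endfacet
facet normal -0.086 -0.307 -0.948
outer loop
vertex 4.733 -1.257 -2.756
vertex 4.003 -2.383 -2.325
vertex 3.899 -0.75 -2.845
endloop
endfacet
facet normal 0.518 0.799 -0.305
outer loop
vertex 3.899 -0.75 -2.845
vertex 4.831 -0.904 -1.666
vertex 4.733 -1.257 -2.756
endloop
endfacet
facet normal 0.851 -0.517 0.091
outer loop
vertex 4.733 -1.257 -2.756
vertex 4.101 -2.03 -1.235
vertex 4.003 -2.383 -2.325
endloop
endfacet
facet normal 0.851 -0.517 0.091
outer loop
vertex 4.831 -0.904 -1.666
vertex 4.101 -2.03 -1.235
vertex 4.733 -1.257 -2.756
endloop
endfacet

endsolid


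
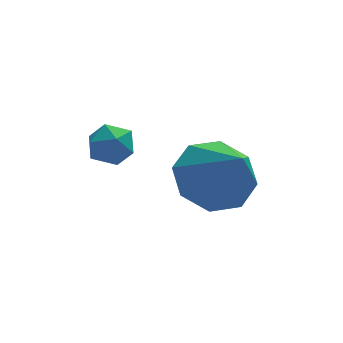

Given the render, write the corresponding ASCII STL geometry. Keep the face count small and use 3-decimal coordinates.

solid 
facet normal -0.223 0.838 0.499
outer loop
vertex -3.675 -0.102 1.228
vertex -3.335 -0.317 1.741
vertex -3.041 0.037 1.278
endloop
endfacet
facet normal -0.194 0.960 -0.204
outer loop
vertex -3.675 -0.102 1.228
vertex -3.041 0.037 1.278
vertex -3.291 -0.136 0.702
endloop
endfacet
facet normal -0.668 0.531 -0.522
outer loop
vertex -3.675 -0.102 1.228
vertex -3.291 -0.136 0.702
vertex -3.74 -0.597 0.808
endloop
endfacet
facet normal -0.989 0.144 -0.017
outer loop
vertex -3.675 -0.102 1.228
vertex -3.74 -0.597 0.808
vertex -3.767 -0.709 1.45
endloop
endfacet
facet normal -0.716 0.333 0.614
outer loop
vertex -3.675 -0.102 1.228
vertex -3.767 -0.709 1.45
vertex -3.335 -0.317 1.741
endloop
endfacet
facet normal 0.457 0.778 -0.432
outer loop
vertex -3.291 -0.136 0.702
vertex -3.041 0.037 1.278
vertex -2.713 -0.371 0.89
endloop
endfacet
facet normal 0.409 0.581 0.704
outer loop
vertex -3.041 0.037 1.278
vertex -3.335 -0.317 1.741
vertex -2.74 -0.483 1.532
endloop
endfacet
facet normal -0.386 -0.236 0.892
outer loop
vertex -3.335 -0.317 1.741
vertex -3.767 -0.709 1.45
vertex -3.189 -0.944 1.638
endloop
endfacet
facet normal -0.829 -0.543 -0.130
outer loop
vertex -3.767 -0.709 1.45
vertex -3.74 -0.597 0.808
vertex -3.439 -1.117 1.062
endloop
endfacet
facet normal -0.309 0.084 -0.947
outer loop
vertex -3.74 -0.597 0.808
vertex -3.291 -0.136 0.702
vertex -3.145 -0.763 0.599
endloop
endfacet
facet normal 0.989 -0.144 0.017
outer loop
vertex -2.805 -0.978 1.112
vertex -2.713 -0.371 0.89
vertex -2.74 -0.483 1.532
endloop
endfacet
facet normal 0.668 -0.531 0.522
outer loop
vertex -2.805 -0.978 1.112
vertex -2.74 -0.483 1.532
vertex -3.189 -0.944 1.638
endloop
endfacet
facet normal 0.194 -0.960 0.204
outer loop
vertex -2.805 -0.978 1.112
vertex -3.189 -0.944 1.638
vertex -3.439 -1.117 1.062
endloop
endfacet
facet normal 0.223 -0.838 -0.499
outer loop
vertex -2.805 -0.978 1.112
vertex -3.439 -1.117 1.062
vertex -3.145 -0.763 0.599
endloop
endfacet
facet normal 0.716 -0.333 -0.614
outer loop
vertex -2.805 -0.978 1.112
vertex -3.145 -0.763 0.599
vertex -2.713 -0.371 0.89
endloop
endfacet
facet normal 0.829 0.543 0.130
outer loop
vertex -2.74 -0.483 1.532
vertex -2.713 -0.371 0.89
vertex -3.041 0.037 1.278
endloop
endfacet
facet normal 0.309 -0.084 0.947
outer loop
vertex -3.189 -0.944 1.638
vertex -2.74 -0.483 1.532
vertex -3.335 -0.317 1.741
endloop
endfacet
facet normal -0.457 -0.778 0.432
outer loop
vertex -3.439 -1.117 1.062
vertex -3.189 -0.944 1.638
vertex -3.767 -0.709 1.45
endloop
endfacet
facet normal -0.409 -0.581 -0.704
outer loop
vertex -3.145 -0.763 0.599
vertex -3.439 -1.117 1.062
vertex -3.74 -0.597 0.808
endloop
endfacet
facet normal 0.386 0.236 -0.892
outer loop
vertex -2.713 -0.371 0.89
vertex -3.145 -0.763 0.599
vertex -3.291 -0.136 0.702
endloop
endfacet
facet normal -0.184 0.632 -0.753
outer loop
vertex 0.117 -1.18 -0.33
vertex -0.881 -1.042 0.03
vertex 0.059 -0.561 0.204
endloop
endfacet
facet normal 0.952 -0.144 0.270
outer loop
vertex 0.117 -1.18 -0.33
vertex 0.059 -0.561 0.204
vertex -0.539 -2.218 1.43
endloop
endfacet
facet normal -0.184 0.633 -0.752
outer loop
vertex 0.059 -0.561 0.204
vertex -0.881 -1.042 0.03
vertex -0.55 -0.225 0.636
endloop
endfacet
facet normal 0.654 0.283 0.702
outer loop
vertex 0.059 -0.561 0.204
vertex -0.55 -0.225 0.636
vertex -0.539 -2.218 1.43
endloop
endfacet
facet normal -0.184 0.633 -0.752
outer loop
vertex -0.55 -0.225 0.636
vertex -0.881 -1.042 0.03
vertex -1.353 -0.367 0.713
endloop
endfacet
facet normal 0.024 0.370 0.929
outer loop
vertex -0.55 -0.225 0.636
vertex -1.353 -0.367 0.713
vertex -0.539 -2.218 1.43
endloop
endfacet
facet normal -0.184 0.633 -0.752
outer loop
vertex -1.353 -0.367 0.713
vertex -0.881 -1.042 0.03
vertex -1.879 -0.904 0.39
endloop
endfacet
facet normal -0.570 0.066 0.819
outer loop
vertex -1.353 -0.367 0.713
vertex -1.879 -0.904 0.39
vertex -0.539 -2.218 1.43
endloop
endfacet
facet normal -0.184 0.632 -0.753
outer loop
vertex -1.879 -0.904 0.39
vertex -0.881 -1.042 0.03
vertex -1.821 -1.523 -0.144
endloop
endfacet
facet normal -0.779 -0.449 0.436
outer loop
vertex -1.879 -0.904 0.39
vertex -1.821 -1.523 -0.144
vertex -0.539 -2.218 1.43
endloop
endfacet
facet normal -0.184 0.633 -0.752
outer loop
vertex -1.821 -1.523 -0.144
vertex -0.881 -1.042 0.03
vertex -1.212 -1.859 -0.576
endloop
endfacet
facet normal -0.481 -0.877 0.004
outer loop
vertex -1.821 -1.523 -0.144
vertex -1.212 -1.859 -0.576
vertex -0.539 -2.218 1.43
endloop
endfacet
facet normal -0.184 0.633 -0.752
outer loop
vertex -1.212 -1.859 -0.576
vertex -0.881 -1.042 0.03
vertex -0.409 -1.717 -0.653
endloop
endfacet
facet normal 0.149 -0.963 -0.222
outer loop
vertex -1.212 -1.859 -0.576
vertex -0.409 -1.717 -0.653
vertex -0.539 -2.218 1.43
endloop
endfacet
facet normal -0.184 0.633 -0.752
outer loop
vertex -0.409 -1.717 -0.653
vertex -0.881 -1.042 0.03
vertex 0.117 -1.18 -0.33
endloop
endfacet
facet normal 0.743 -0.660 -0.112
outer loop
vertex -0.409 -1.717 -0.653
vertex 0.117 -1.18 -0.33
vertex -0.539 -2.218 1.43
endloop
endfacet

endsolid


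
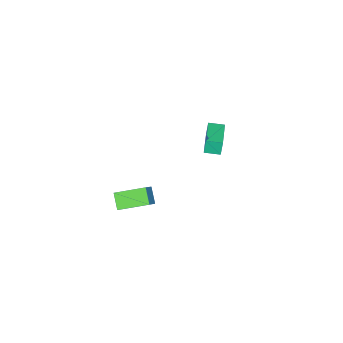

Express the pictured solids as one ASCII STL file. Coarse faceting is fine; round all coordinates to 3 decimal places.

solid 
facet normal -0.665 -0.275 -0.695
outer loop
vertex 3.4 0.024 -0.345
vertex 2.179 1.362 0.294
vertex 3.843 0.773 -1.065
endloop
endfacet
facet normal 0.636 -0.696 -0.333
outer loop
vertex 4.581 1.078 -0.294
vertex 3.4 0.024 -0.345
vertex 3.843 0.773 -1.065
endloop
endfacet
facet normal -0.665 -0.275 -0.695
outer loop
vertex 3.843 0.773 -1.065
vertex 2.179 1.362 0.294
vertex 2.622 2.111 -0.426
endloop
endfacet
facet normal 0.392 0.663 -0.638
outer loop
vertex 2.622 2.111 -0.426
vertex 4.581 1.078 -0.294
vertex 3.843 0.773 -1.065
endloop
endfacet
facet normal -0.392 -0.663 0.638
outer loop
vertex 3.4 0.024 -0.345
vertex 2.917 1.667 1.065
vertex 2.179 1.362 0.294
endloop
endfacet
facet normal 0.636 -0.696 -0.333
outer loop
vertex 4.138 0.329 0.426
vertex 3.4 0.024 -0.345
vertex 4.581 1.078 -0.294
endloop
endfacet
facet normal -0.392 -0.663 0.638
outer loop
vertex 4.138 0.329 0.426
vertex 2.917 1.667 1.065
vertex 3.4 0.024 -0.345
endloop
endfacet
facet normal -0.636 0.696 0.333
outer loop
vertex 2.179 1.362 0.294
vertex 2.917 1.667 1.065
vertex 2.622 2.111 -0.426
endloop
endfacet
facet normal 0.392 0.663 -0.638
outer loop
vertex 3.36 2.416 0.345
vertex 4.581 1.078 -0.294
vertex 2.622 2.111 -0.426
endloop
endfacet
facet normal -0.636 0.696 0.333
outer loop
vertex 2.622 2.111 -0.426
vertex 2.917 1.667 1.065
vertex 3.36 2.416 0.345
endloop
endfacet
facet normal 0.665 0.275 0.695
outer loop
vertex 3.36 2.416 0.345
vertex 4.138 0.329 0.426
vertex 4.581 1.078 -0.294
endloop
endfacet
facet normal 0.665 0.275 0.695
outer loop
vertex 2.917 1.667 1.065
vertex 4.138 0.329 0.426
vertex 3.36 2.416 0.345
endloop
endfacet
facet normal -0.632 0.768 -0.104
outer loop
vertex -5.112 0.169 -0.104
vertex -3.646 1.405 0.118
vertex -4.946 0.162 -1.162
endloop
endfacet
facet normal -0.759 -0.641 -0.115
outer loop
vertex -4.314 -0.605 -1.058
vertex -5.112 0.169 -0.104
vertex -4.946 0.162 -1.162
endloop
endfacet
facet normal -0.633 0.768 -0.103
outer loop
vertex -4.946 0.162 -1.162
vertex -3.646 1.405 0.118
vertex -3.481 1.399 -0.939
endloop
endfacet
facet normal 0.155 -0.006 -0.988
outer loop
vertex -3.481 1.399 -0.939
vertex -4.314 -0.605 -1.058
vertex -4.946 0.162 -1.162
endloop
endfacet
facet normal -0.155 0.006 0.988
outer loop
vertex -5.112 0.169 -0.104
vertex -3.014 0.638 0.222
vertex -3.646 1.405 0.118
endloop
endfacet
facet normal -0.759 -0.641 -0.115
outer loop
vertex -4.479 -0.599 -0.001
vertex -5.112 0.169 -0.104
vertex -4.314 -0.605 -1.058
endloop
endfacet
facet normal -0.155 0.005 0.988
outer loop
vertex -4.479 -0.599 -0.001
vertex -3.014 0.638 0.222
vertex -5.112 0.169 -0.104
endloop
endfacet
facet normal 0.759 0.641 0.115
outer loop
vertex -3.646 1.405 0.118
vertex -3.014 0.638 0.222
vertex -3.481 1.399 -0.939
endloop
endfacet
facet normal 0.154 -0.005 -0.988
outer loop
vertex -2.848 0.631 -0.836
vertex -4.314 -0.605 -1.058
vertex -3.481 1.399 -0.939
endloop
endfacet
facet normal 0.759 0.641 0.115
outer loop
vertex -3.481 1.399 -0.939
vertex -3.014 0.638 0.222
vertex -2.848 0.631 -0.836
endloop
endfacet
facet normal 0.632 -0.768 0.103
outer loop
vertex -2.848 0.631 -0.836
vertex -4.479 -0.599 -0.001
vertex -4.314 -0.605 -1.058
endloop
endfacet
facet normal 0.632 -0.768 0.104
outer loop
vertex -3.014 0.638 0.222
vertex -4.479 -0.599 -0.001
vertex -2.848 0.631 -0.836
endloop
endfacet

endsolid


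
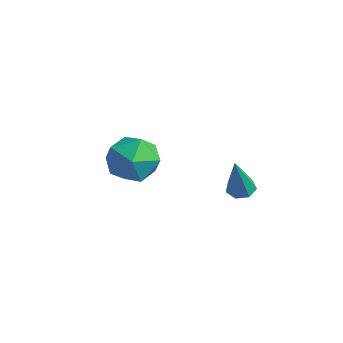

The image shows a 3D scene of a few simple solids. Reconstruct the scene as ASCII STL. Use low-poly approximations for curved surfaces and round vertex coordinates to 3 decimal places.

solid 
facet normal -0.163 0.910 -0.382
outer loop
vertex -2.558 0.578 0.329
vertex -3.708 0.467 0.557
vertex -2.991 0.935 1.365
endloop
endfacet
facet normal 0.488 0.867 -0.095
outer loop
vertex -2.558 0.578 0.329
vertex -2.991 0.935 1.365
vertex -1.967 0.354 1.323
endloop
endfacet
facet normal 0.840 0.340 -0.423
outer loop
vertex -2.558 0.578 0.329
vertex -1.967 0.354 1.323
vertex -2.052 -0.473 0.489
endloop
endfacet
facet normal 0.406 0.056 -0.912
outer loop
vertex -2.558 0.578 0.329
vertex -2.052 -0.473 0.489
vertex -3.128 -0.403 0.015
endloop
endfacet
facet normal -0.215 0.409 -0.887
outer loop
vertex -2.558 0.578 0.329
vertex -3.128 -0.403 0.015
vertex -3.708 0.467 0.557
endloop
endfacet
facet normal 0.416 0.690 0.593
outer loop
vertex -1.967 0.354 1.323
vertex -2.991 0.935 1.365
vertex -2.752 0.103 2.165
endloop
endfacet
facet normal -0.640 0.758 0.129
outer loop
vertex -2.991 0.935 1.365
vertex -3.708 0.467 0.557
vertex -3.828 0.173 1.691
endloop
endfacet
facet normal -0.723 -0.052 -0.689
outer loop
vertex -3.708 0.467 0.557
vertex -3.128 -0.403 0.015
vertex -3.913 -0.654 0.857
endloop
endfacet
facet normal 0.281 -0.622 -0.731
outer loop
vertex -3.128 -0.403 0.015
vertex -2.052 -0.473 0.489
vertex -2.889 -1.235 0.815
endloop
endfacet
facet normal 0.985 -0.164 0.062
outer loop
vertex -2.052 -0.473 0.489
vertex -1.967 0.354 1.323
vertex -2.172 -0.767 1.623
endloop
endfacet
facet normal -0.406 -0.056 0.912
outer loop
vertex -3.322 -0.878 1.851
vertex -2.752 0.103 2.165
vertex -3.828 0.173 1.691
endloop
endfacet
facet normal -0.840 -0.340 0.423
outer loop
vertex -3.322 -0.878 1.851
vertex -3.828 0.173 1.691
vertex -3.913 -0.654 0.857
endloop
endfacet
facet normal -0.488 -0.867 0.095
outer loop
vertex -3.322 -0.878 1.851
vertex -3.913 -0.654 0.857
vertex -2.889 -1.235 0.815
endloop
endfacet
facet normal 0.163 -0.910 0.382
outer loop
vertex -3.322 -0.878 1.851
vertex -2.889 -1.235 0.815
vertex -2.172 -0.767 1.623
endloop
endfacet
facet normal 0.215 -0.409 0.887
outer loop
vertex -3.322 -0.878 1.851
vertex -2.172 -0.767 1.623
vertex -2.752 0.103 2.165
endloop
endfacet
facet normal -0.281 0.622 0.731
outer loop
vertex -3.828 0.173 1.691
vertex -2.752 0.103 2.165
vertex -2.991 0.935 1.365
endloop
endfacet
facet normal -0.985 0.164 -0.062
outer loop
vertex -3.913 -0.654 0.857
vertex -3.828 0.173 1.691
vertex -3.708 0.467 0.557
endloop
endfacet
facet normal -0.416 -0.690 -0.593
outer loop
vertex -2.889 -1.235 0.815
vertex -3.913 -0.654 0.857
vertex -3.128 -0.403 0.015
endloop
endfacet
facet normal 0.640 -0.758 -0.129
outer loop
vertex -2.172 -0.767 1.623
vertex -2.889 -1.235 0.815
vertex -2.052 -0.473 0.489
endloop
endfacet
facet normal 0.723 0.052 0.689
outer loop
vertex -2.752 0.103 2.165
vertex -2.172 -0.767 1.623
vertex -1.967 0.354 1.323
endloop
endfacet
facet normal -0.175 0.315 -0.933
outer loop
vertex 1.963 1.537 1.454
vertex 1.534 1.18 1.414
vertex 1.531 1.711 1.594
endloop
endfacet
facet normal 0.455 0.768 0.450
outer loop
vertex 1.963 1.537 1.454
vertex 1.531 1.711 1.594
vertex 1.866 0.58 3.186
endloop
endfacet
facet normal -0.176 0.315 -0.933
outer loop
vertex 1.531 1.711 1.594
vertex 1.534 1.18 1.414
vertex 1.101 1.485 1.599
endloop
endfacet
facet normal -0.371 0.718 0.588
outer loop
vertex 1.531 1.711 1.594
vertex 1.101 1.485 1.599
vertex 1.866 0.58 3.186
endloop
endfacet
facet normal -0.175 0.317 -0.932
outer loop
vertex 1.101 1.485 1.599
vertex 1.534 1.18 1.414
vertex 0.997 1.03 1.464
endloop
endfacet
facet normal -0.884 0.065 0.463
outer loop
vertex 1.101 1.485 1.599
vertex 0.997 1.03 1.464
vertex 1.866 0.58 3.186
endloop
endfacet
facet normal -0.175 0.316 -0.932
outer loop
vertex 0.997 1.03 1.464
vertex 1.534 1.18 1.414
vertex 1.296 0.688 1.292
endloop
endfacet
facet normal -0.698 -0.696 0.170
outer loop
vertex 0.997 1.03 1.464
vertex 1.296 0.688 1.292
vertex 1.866 0.58 3.186
endloop
endfacet
facet normal -0.175 0.316 -0.933
outer loop
vertex 1.296 0.688 1.292
vertex 1.534 1.18 1.414
vertex 1.775 0.717 1.212
endloop
endfacet
facet normal 0.048 -0.996 -0.071
outer loop
vertex 1.296 0.688 1.292
vertex 1.775 0.717 1.212
vertex 1.866 0.58 3.186
endloop
endfacet
facet normal -0.175 0.316 -0.933
outer loop
vertex 1.775 0.717 1.212
vertex 1.534 1.18 1.414
vertex 2.072 1.095 1.284
endloop
endfacet
facet normal 0.791 -0.607 -0.079
outer loop
vertex 1.775 0.717 1.212
vertex 2.072 1.095 1.284
vertex 1.866 0.58 3.186
endloop
endfacet
facet normal -0.176 0.315 -0.933
outer loop
vertex 2.072 1.095 1.284
vertex 1.534 1.18 1.414
vertex 1.963 1.537 1.454
endloop
endfacet
facet normal 0.971 0.180 0.154
outer loop
vertex 2.072 1.095 1.284
vertex 1.963 1.537 1.454
vertex 1.866 0.58 3.186
endloop
endfacet

endsolid


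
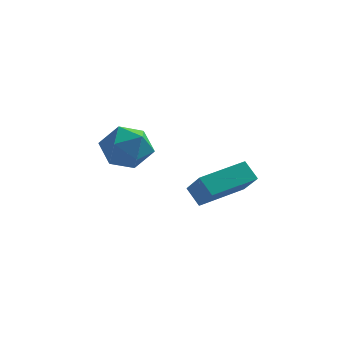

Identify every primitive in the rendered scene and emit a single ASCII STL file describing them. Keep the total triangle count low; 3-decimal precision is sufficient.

solid 
facet normal 0.072 0.989 0.130
outer loop
vertex -1.408 -0.834 1.544
vertex -2.301 -0.874 2.342
vertex -1.166 -1.004 2.705
endloop
endfacet
facet normal 0.705 0.708 -0.043
outer loop
vertex -1.408 -0.834 1.544
vertex -1.166 -1.004 2.705
vertex -0.581 -1.638 1.873
endloop
endfacet
facet normal 0.636 0.379 -0.672
outer loop
vertex -1.408 -0.834 1.544
vertex -0.581 -1.638 1.873
vertex -1.354 -1.899 0.995
endloop
endfacet
facet normal -0.040 0.456 -0.889
outer loop
vertex -1.408 -0.834 1.544
vertex -1.354 -1.899 0.995
vertex -2.417 -1.427 1.285
endloop
endfacet
facet normal -0.389 0.833 -0.393
outer loop
vertex -1.408 -0.834 1.544
vertex -2.417 -1.427 1.285
vertex -2.301 -0.874 2.342
endloop
endfacet
facet normal 0.869 0.216 0.446
outer loop
vertex -0.581 -1.638 1.873
vertex -1.166 -1.004 2.705
vertex -0.963 -2.173 2.875
endloop
endfacet
facet normal -0.155 0.670 0.726
outer loop
vertex -1.166 -1.004 2.705
vertex -2.301 -0.874 2.342
vertex -2.026 -1.701 3.165
endloop
endfacet
facet normal -0.900 0.418 -0.120
outer loop
vertex -2.301 -0.874 2.342
vertex -2.417 -1.427 1.285
vertex -2.799 -1.962 2.287
endloop
endfacet
facet normal -0.337 -0.193 -0.922
outer loop
vertex -2.417 -1.427 1.285
vertex -1.354 -1.899 0.995
vertex -2.214 -2.596 1.455
endloop
endfacet
facet normal 0.757 -0.317 -0.572
outer loop
vertex -1.354 -1.899 0.995
vertex -0.581 -1.638 1.873
vertex -1.079 -2.726 1.818
endloop
endfacet
facet normal 0.040 -0.456 0.889
outer loop
vertex -1.972 -2.766 2.616
vertex -0.963 -2.173 2.875
vertex -2.026 -1.701 3.165
endloop
endfacet
facet normal -0.636 -0.379 0.672
outer loop
vertex -1.972 -2.766 2.616
vertex -2.026 -1.701 3.165
vertex -2.799 -1.962 2.287
endloop
endfacet
facet normal -0.705 -0.708 0.043
outer loop
vertex -1.972 -2.766 2.616
vertex -2.799 -1.962 2.287
vertex -2.214 -2.596 1.455
endloop
endfacet
facet normal -0.072 -0.989 -0.130
outer loop
vertex -1.972 -2.766 2.616
vertex -2.214 -2.596 1.455
vertex -1.079 -2.726 1.818
endloop
endfacet
facet normal 0.389 -0.833 0.393
outer loop
vertex -1.972 -2.766 2.616
vertex -1.079 -2.726 1.818
vertex -0.963 -2.173 2.875
endloop
endfacet
facet normal 0.337 0.193 0.922
outer loop
vertex -2.026 -1.701 3.165
vertex -0.963 -2.173 2.875
vertex -1.166 -1.004 2.705
endloop
endfacet
facet normal -0.757 0.317 0.572
outer loop
vertex -2.799 -1.962 2.287
vertex -2.026 -1.701 3.165
vertex -2.301 -0.874 2.342
endloop
endfacet
facet normal -0.869 -0.216 -0.446
outer loop
vertex -2.214 -2.596 1.455
vertex -2.799 -1.962 2.287
vertex -2.417 -1.427 1.285
endloop
endfacet
facet normal 0.155 -0.670 -0.726
outer loop
vertex -1.079 -2.726 1.818
vertex -2.214 -2.596 1.455
vertex -1.354 -1.899 0.995
endloop
endfacet
facet normal 0.900 -0.418 0.120
outer loop
vertex -0.963 -2.173 2.875
vertex -1.079 -2.726 1.818
vertex -0.581 -1.638 1.873
endloop
endfacet
facet normal -0.568 0.397 0.721
outer loop
vertex 1.679 -4.144 1.677
vertex 3.205 -2.631 2.046
vertex 1.007 -3.212 0.636
endloop
endfacet
facet normal -0.700 -0.694 -0.169
outer loop
vertex 1.575 -3.609 -0.086
vertex 1.679 -4.144 1.677
vertex 1.007 -3.212 0.636
endloop
endfacet
facet normal -0.568 0.397 0.721
outer loop
vertex 1.007 -3.212 0.636
vertex 3.205 -2.631 2.046
vertex 2.533 -1.7 1.005
endloop
endfacet
facet normal -0.433 0.601 -0.671
outer loop
vertex 2.533 -1.7 1.005
vertex 1.575 -3.609 -0.086
vertex 1.007 -3.212 0.636
endloop
endfacet
facet normal 0.433 -0.601 0.671
outer loop
vertex 1.679 -4.144 1.677
vertex 3.773 -3.028 1.324
vertex 3.205 -2.631 2.046
endloop
endfacet
facet normal -0.699 -0.694 -0.169
outer loop
vertex 2.247 -4.54 0.955
vertex 1.679 -4.144 1.677
vertex 1.575 -3.609 -0.086
endloop
endfacet
facet normal 0.434 -0.601 0.671
outer loop
vertex 2.247 -4.54 0.955
vertex 3.773 -3.028 1.324
vertex 1.679 -4.144 1.677
endloop
endfacet
facet normal 0.700 0.694 0.169
outer loop
vertex 3.205 -2.631 2.046
vertex 3.773 -3.028 1.324
vertex 2.533 -1.7 1.005
endloop
endfacet
facet normal -0.434 0.601 -0.671
outer loop
vertex 3.101 -2.096 0.283
vertex 1.575 -3.609 -0.086
vertex 2.533 -1.7 1.005
endloop
endfacet
facet normal 0.700 0.694 0.170
outer loop
vertex 2.533 -1.7 1.005
vertex 3.773 -3.028 1.324
vertex 3.101 -2.096 0.283
endloop
endfacet
facet normal 0.568 -0.397 -0.721
outer loop
vertex 3.101 -2.096 0.283
vertex 2.247 -4.54 0.955
vertex 1.575 -3.609 -0.086
endloop
endfacet
facet normal 0.568 -0.397 -0.722
outer loop
vertex 3.773 -3.028 1.324
vertex 2.247 -4.54 0.955
vertex 3.101 -2.096 0.283
endloop
endfacet

endsolid


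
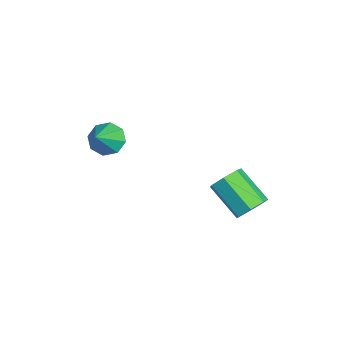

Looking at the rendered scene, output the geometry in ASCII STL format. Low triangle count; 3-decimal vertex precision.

solid 
facet normal 0.630 0.513 -0.583
outer loop
vertex 5.141 2.21 -1.675
vertex 4.547 2.939 -1.676
vertex 5.249 2.756 -1.078
endloop
endfacet
facet normal 0.765 -0.538 0.354
outer loop
vertex 5.141 2.21 -1.675
vertex 5.249 2.756 -1.078
vertex 3.767 1.093 -0.403
endloop
endfacet
facet normal 0.765 -0.538 0.354
outer loop
vertex 3.767 1.093 -0.403
vertex 5.249 2.756 -1.078
vertex 3.875 1.638 0.193
endloop
endfacet
facet normal -0.630 -0.513 0.583
outer loop
vertex 3.767 1.093 -0.403
vertex 3.875 1.638 0.193
vertex 3.173 1.821 -0.404
endloop
endfacet
facet normal 0.630 0.513 -0.583
outer loop
vertex 5.249 2.756 -1.078
vertex 4.547 2.939 -1.676
vertex 4.828 3.439 -0.932
endloop
endfacet
facet normal 0.580 0.188 0.793
outer loop
vertex 5.249 2.756 -1.078
vertex 4.828 3.439 -0.932
vertex 3.875 1.638 0.193
endloop
endfacet
facet normal 0.581 0.187 0.792
outer loop
vertex 3.875 1.638 0.193
vertex 4.828 3.439 -0.932
vertex 3.455 2.322 0.34
endloop
endfacet
facet normal -0.630 -0.512 0.584
outer loop
vertex 3.875 1.638 0.193
vertex 3.455 2.322 0.34
vertex 3.173 1.821 -0.404
endloop
endfacet
facet normal 0.630 0.513 -0.583
outer loop
vertex 4.828 3.439 -0.932
vertex 4.547 2.939 -1.676
vertex 4.196 3.746 -1.345
endloop
endfacet
facet normal -0.040 0.772 0.635
outer loop
vertex 4.828 3.439 -0.932
vertex 4.196 3.746 -1.345
vertex 3.455 2.322 0.34
endloop
endfacet
facet normal -0.042 0.772 0.634
outer loop
vertex 3.455 2.322 0.34
vertex 4.196 3.746 -1.345
vertex 2.822 2.628 -0.074
endloop
endfacet
facet normal -0.630 -0.513 0.584
outer loop
vertex 3.455 2.322 0.34
vertex 2.822 2.628 -0.074
vertex 3.173 1.821 -0.404
endloop
endfacet
facet normal 0.630 0.513 -0.583
outer loop
vertex 4.196 3.746 -1.345
vertex 4.547 2.939 -1.676
vertex 3.827 3.445 -2.008
endloop
endfacet
facet normal -0.631 0.775 -0.001
outer loop
vertex 4.196 3.746 -1.345
vertex 3.827 3.445 -2.008
vertex 2.822 2.628 -0.074
endloop
endfacet
facet normal -0.632 0.775 -0.001
outer loop
vertex 2.822 2.628 -0.074
vertex 3.827 3.445 -2.008
vertex 2.454 2.327 -0.736
endloop
endfacet
facet normal -0.630 -0.513 0.583
outer loop
vertex 2.822 2.628 -0.074
vertex 2.454 2.327 -0.736
vertex 3.173 1.821 -0.404
endloop
endfacet
facet normal 0.630 0.513 -0.583
outer loop
vertex 3.827 3.445 -2.008
vertex 4.547 2.939 -1.676
vertex 4.001 2.763 -2.42
endloop
endfacet
facet normal -0.747 0.194 -0.636
outer loop
vertex 3.827 3.445 -2.008
vertex 4.001 2.763 -2.42
vertex 2.454 2.327 -0.736
endloop
endfacet
facet normal -0.747 0.195 -0.636
outer loop
vertex 2.454 2.327 -0.736
vertex 4.001 2.763 -2.42
vertex 2.627 1.645 -1.149
endloop
endfacet
facet normal -0.630 -0.513 0.583
outer loop
vertex 2.454 2.327 -0.736
vertex 2.627 1.645 -1.149
vertex 3.173 1.821 -0.404
endloop
endfacet
facet normal 0.630 0.512 -0.584
outer loop
vertex 4.001 2.763 -2.42
vertex 4.547 2.939 -1.676
vertex 4.585 2.213 -2.272
endloop
endfacet
facet normal -0.300 -0.532 -0.792
outer loop
vertex 4.001 2.763 -2.42
vertex 4.585 2.213 -2.272
vertex 2.627 1.645 -1.149
endloop
endfacet
facet normal -0.300 -0.533 -0.792
outer loop
vertex 2.627 1.645 -1.149
vertex 4.585 2.213 -2.272
vertex 3.212 1.096 -1.001
endloop
endfacet
facet normal -0.630 -0.514 0.583
outer loop
vertex 2.627 1.645 -1.149
vertex 3.212 1.096 -1.001
vertex 3.173 1.821 -0.404
endloop
endfacet
facet normal 0.630 0.512 -0.584
outer loop
vertex 4.585 2.213 -2.272
vertex 4.547 2.939 -1.676
vertex 5.141 2.21 -1.675
endloop
endfacet
facet normal 0.373 -0.859 -0.352
outer loop
vertex 4.585 2.213 -2.272
vertex 5.141 2.21 -1.675
vertex 3.212 1.096 -1.001
endloop
endfacet
facet normal 0.373 -0.859 -0.351
outer loop
vertex 3.212 1.096 -1.001
vertex 5.141 2.21 -1.675
vertex 3.767 1.093 -0.403
endloop
endfacet
facet normal -0.630 -0.513 0.582
outer loop
vertex 3.212 1.096 -1.001
vertex 3.767 1.093 -0.403
vertex 3.173 1.821 -0.404
endloop
endfacet
facet normal -0.683 0.335 -0.649
outer loop
vertex -1.484 -3.713 -2.085
vertex -2.102 -3.47 -1.31
vertex -1.37 -2.984 -1.829
endloop
endfacet
facet normal 0.944 -0.033 -0.328
outer loop
vertex -1.484 -3.713 -2.085
vertex -1.37 -2.984 -1.829
vertex -0.798 -4.11 -0.07
endloop
endfacet
facet normal -0.683 0.336 -0.649
outer loop
vertex -1.37 -2.984 -1.829
vertex -2.102 -3.47 -1.31
vertex -1.684 -2.54 -1.269
endloop
endfacet
facet normal 0.849 0.525 0.060
outer loop
vertex -1.37 -2.984 -1.829
vertex -1.684 -2.54 -1.269
vertex -0.798 -4.11 -0.07
endloop
endfacet
facet normal -0.682 0.335 -0.650
outer loop
vertex -1.684 -2.54 -1.269
vertex -2.102 -3.47 -1.31
vertex -2.243 -2.641 -0.734
endloop
endfacet
facet normal 0.433 0.689 0.582
outer loop
vertex -1.684 -2.54 -1.269
vertex -2.243 -2.641 -0.734
vertex -0.798 -4.11 -0.07
endloop
endfacet
facet normal -0.683 0.335 -0.649
outer loop
vertex -2.243 -2.641 -0.734
vertex -2.102 -3.47 -1.31
vertex -2.719 -3.227 -0.536
endloop
endfacet
facet normal -0.059 0.362 0.930
outer loop
vertex -2.243 -2.641 -0.734
vertex -2.719 -3.227 -0.536
vertex -0.798 -4.11 -0.07
endloop
endfacet
facet normal -0.682 0.336 -0.649
outer loop
vertex -2.719 -3.227 -0.536
vertex -2.102 -3.47 -1.31
vertex -2.834 -3.955 -0.792
endloop
endfacet
facet normal -0.340 -0.264 0.903
outer loop
vertex -2.719 -3.227 -0.536
vertex -2.834 -3.955 -0.792
vertex -0.798 -4.11 -0.07
endloop
endfacet
facet normal -0.682 0.335 -0.650
outer loop
vertex -2.834 -3.955 -0.792
vertex -2.102 -3.47 -1.31
vertex -2.519 -4.4 -1.352
endloop
endfacet
facet normal -0.245 -0.821 0.515
outer loop
vertex -2.834 -3.955 -0.792
vertex -2.519 -4.4 -1.352
vertex -0.798 -4.11 -0.07
endloop
endfacet
facet normal -0.682 0.335 -0.650
outer loop
vertex -2.519 -4.4 -1.352
vertex -2.102 -3.47 -1.31
vertex -1.96 -4.299 -1.887
endloop
endfacet
facet normal 0.171 -0.985 -0.007
outer loop
vertex -2.519 -4.4 -1.352
vertex -1.96 -4.299 -1.887
vertex -0.798 -4.11 -0.07
endloop
endfacet
facet normal -0.683 0.335 -0.649
outer loop
vertex -1.96 -4.299 -1.887
vertex -2.102 -3.47 -1.31
vertex -1.484 -3.713 -2.085
endloop
endfacet
facet normal 0.663 -0.659 -0.356
outer loop
vertex -1.96 -4.299 -1.887
vertex -1.484 -3.713 -2.085
vertex -0.798 -4.11 -0.07
endloop
endfacet

endsolid
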